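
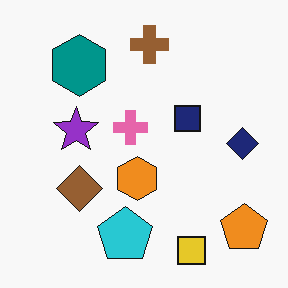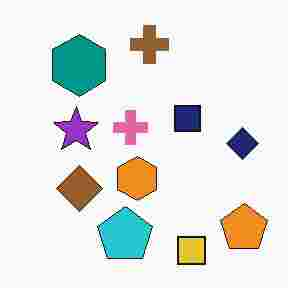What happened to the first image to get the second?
It was heavily JPEG-compressed with obvious blocking artifacts.

Blocky 8×8 compression artifacts appear around shape edges and the flat background shows ringing — characteristic JPEG degradation.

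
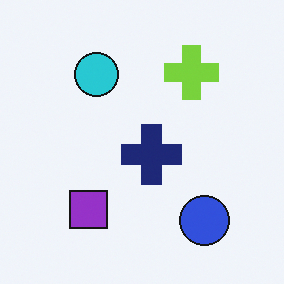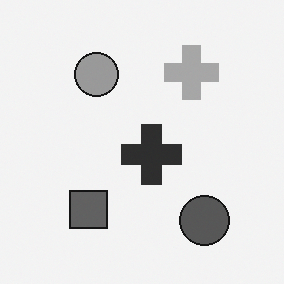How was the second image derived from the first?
Converted to grayscale.

All color is removed — every shape is now a shade of grey.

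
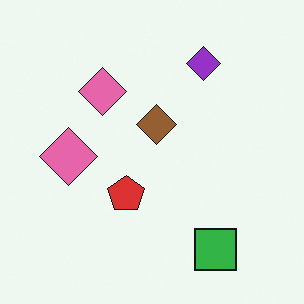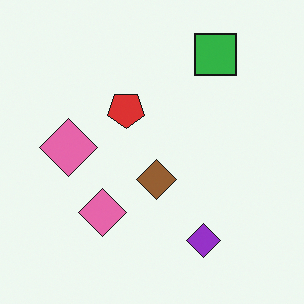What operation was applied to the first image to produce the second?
Flipped vertically (top ↔ bottom).

The green square is in the bottom-right of the first image and the top-right of the second — shapes on opposite sides of the horizontal midline have swapped in a mirror flip.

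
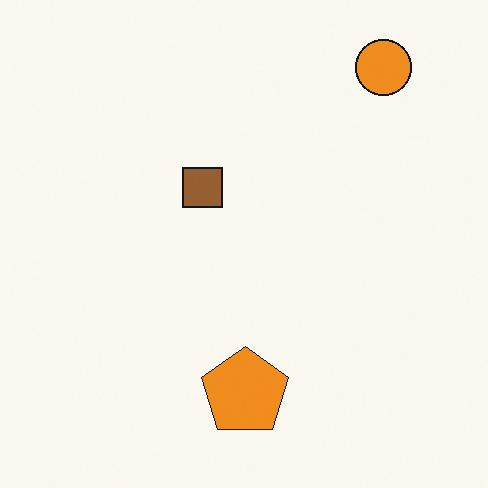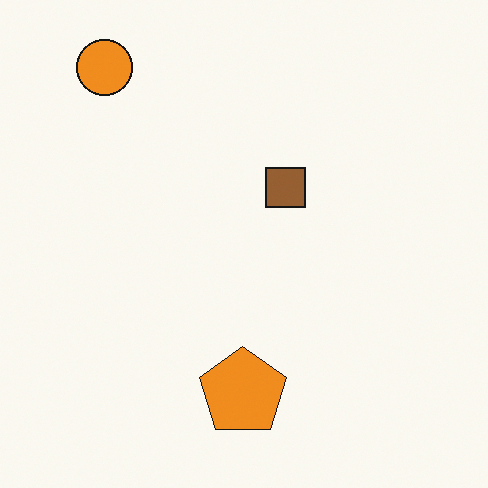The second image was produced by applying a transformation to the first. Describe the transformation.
It was flipped horizontally (left ↔ right).

The orange circle is in the top-right of the first image and the top-left of the second — shapes on opposite sides of the vertical midline have swapped in a mirror flip.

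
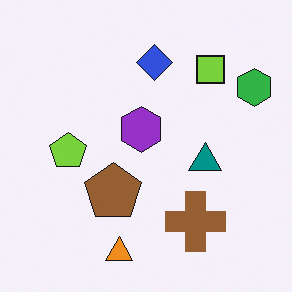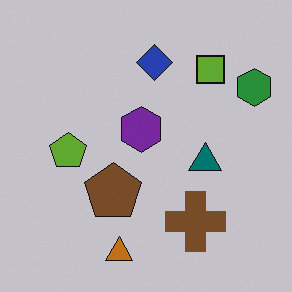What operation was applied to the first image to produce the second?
The transformation is: slightly darkened.

Every pixel — background and shapes alike — is uniformly darkened.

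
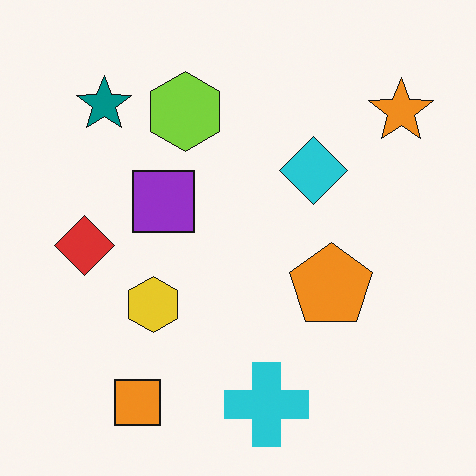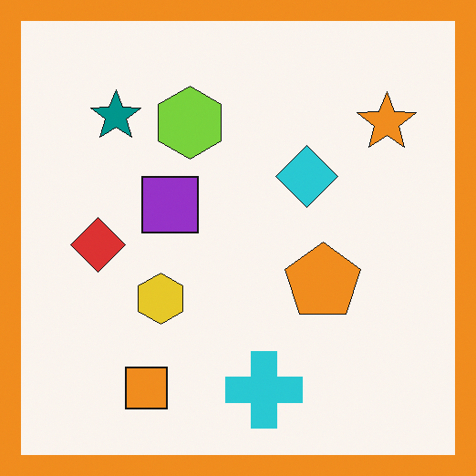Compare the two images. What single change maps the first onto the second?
The transformation is: framed with a orange border.

A solid orange frame runs around the edge of the second image, with the content slightly shrunk inside it.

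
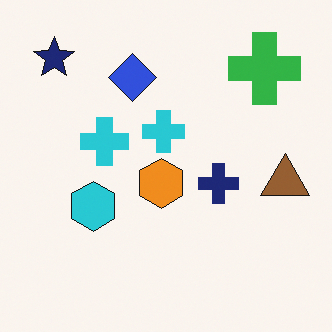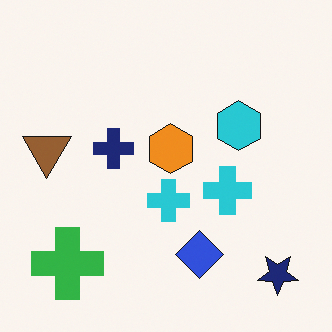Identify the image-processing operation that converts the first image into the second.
The second image is the first rotated 180°.

The navy star sits in the top-left of the first image and the bottom-right of the second — consistent with a whole-image 180° rotation.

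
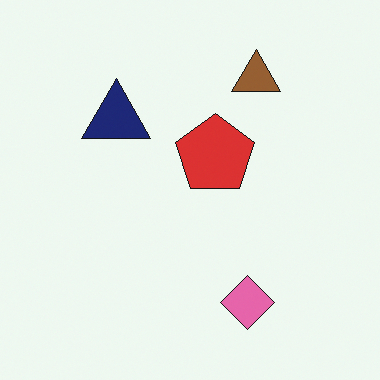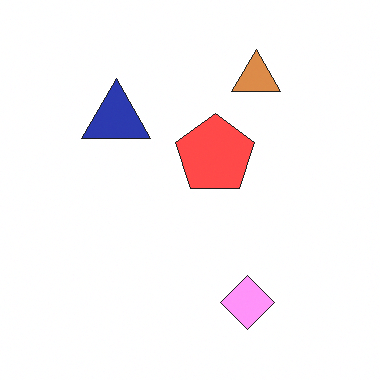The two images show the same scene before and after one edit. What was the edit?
The image was noticeably brightened.

Every pixel — background and shapes alike — is uniformly brightened.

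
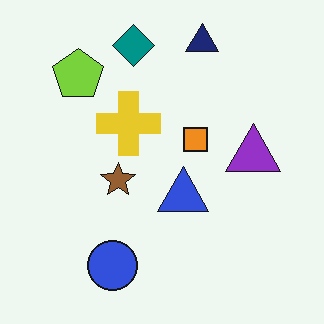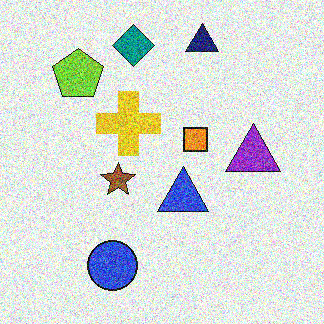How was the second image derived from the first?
It was degraded with strong gaussian noise.

Random speckle covers the whole image, including the flat background.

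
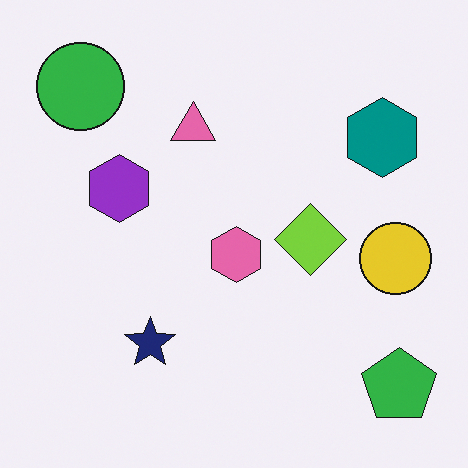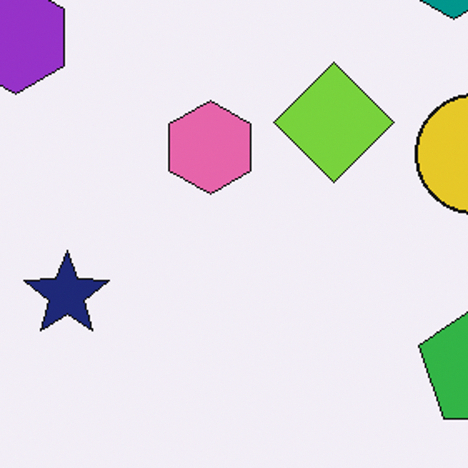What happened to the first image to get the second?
This is the original image cropped tightly and scaled back up.

The visible shapes are larger and the field of view is narrower; shapes near the original edges may be partly or wholly outside the frame — a crop-and-rescale.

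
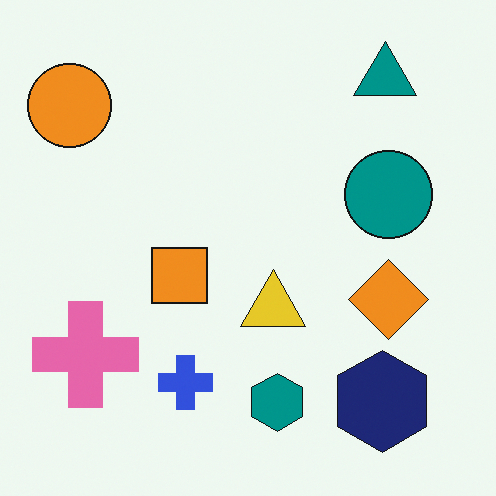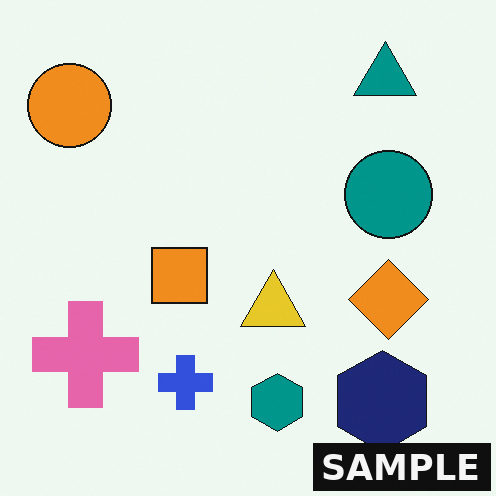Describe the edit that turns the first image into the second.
Watermarked with the text "SAMPLE" in the lower-right corner.

A dark label reading "SAMPLE" appears in the lower-right corner.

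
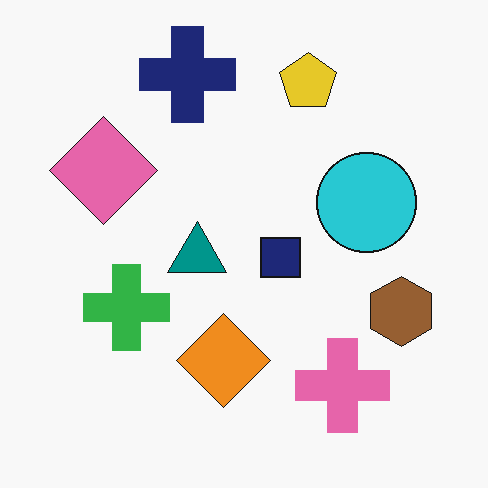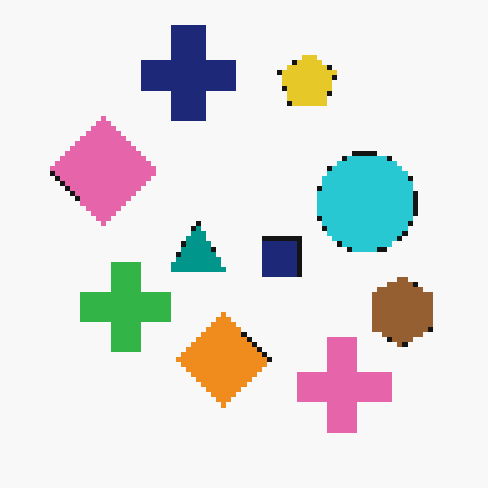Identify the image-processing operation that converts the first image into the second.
Mildly pixelated.

Shapes are reduced to large square blocks; fine edges and outlines are lost — a downscale-then-upscale (mosaic) effect.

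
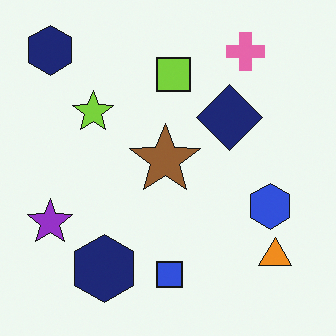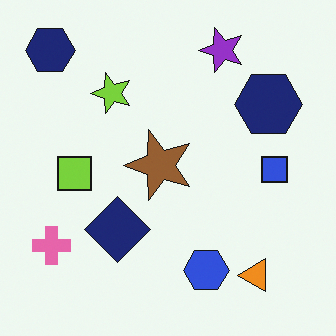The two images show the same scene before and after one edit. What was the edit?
Transposed (reflected across the top-left ↔ bottom-right diagonal).

Shapes have swapped their row and column positions — what was in the top-right is now in the bottom-left — a diagonal reflection.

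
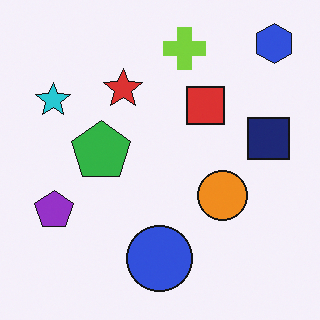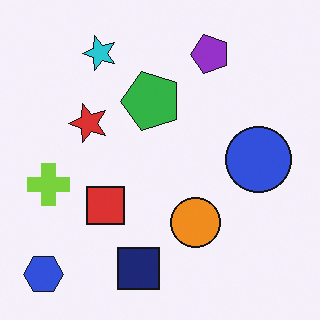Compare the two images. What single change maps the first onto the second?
The image was transposed (reflected across the top-left ↔ bottom-right diagonal).

Shapes have swapped their row and column positions — what was in the top-right is now in the bottom-left — a diagonal reflection.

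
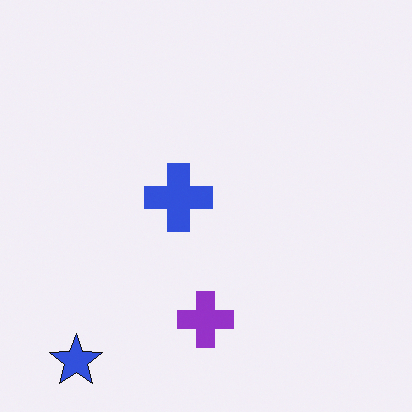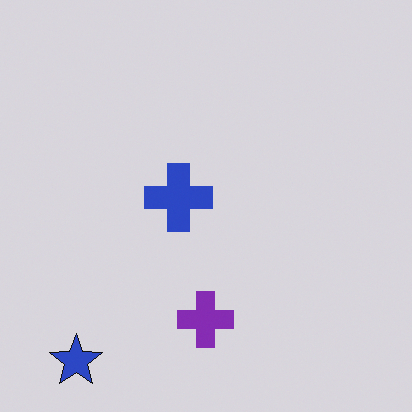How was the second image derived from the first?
The second image is the first darkened a little.

Every pixel — background and shapes alike — is uniformly darkened.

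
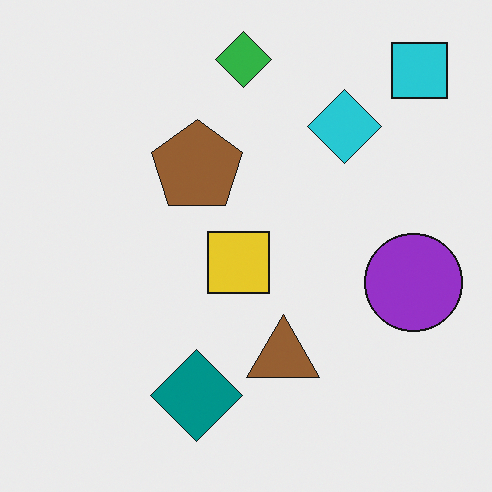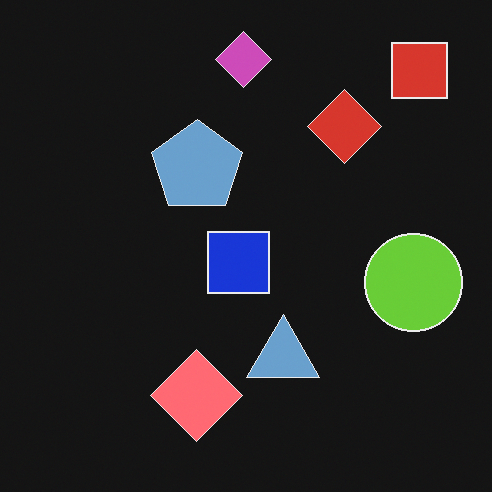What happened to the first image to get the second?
The image was color-inverted (negative).

The light background has become dark and every shape's color is its complement — a photographic negative.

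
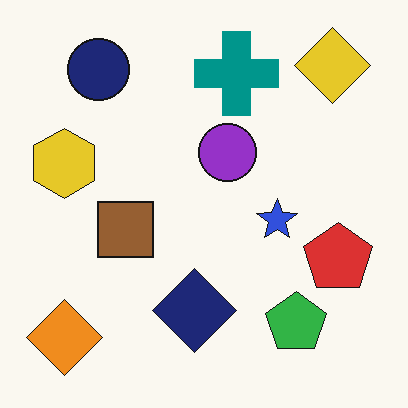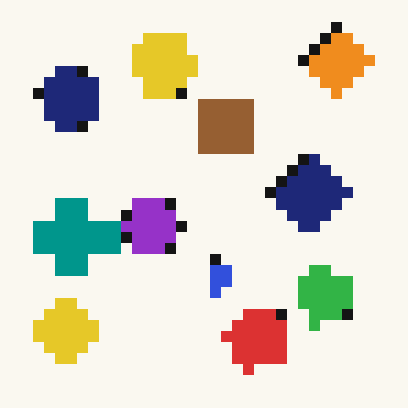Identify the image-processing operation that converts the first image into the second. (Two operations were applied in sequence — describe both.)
The image was heavily pixelated into large blocks, then transposed (reflected across the top-left ↔ bottom-right diagonal).

Shapes are reduced to large square blocks; fine edges and outlines are lost — a downscale-then-upscale (mosaic) effect. Shapes have swapped their row and column positions — what was in the top-right is now in the bottom-left — a diagonal reflection.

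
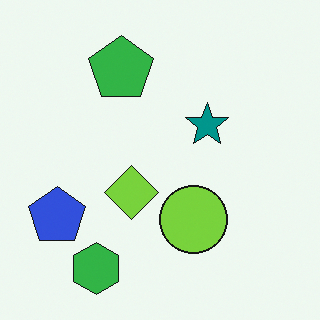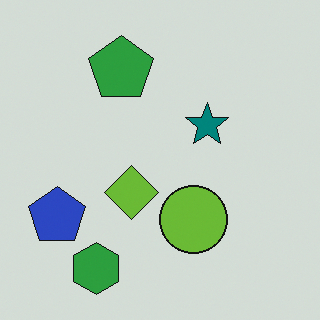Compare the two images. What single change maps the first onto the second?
The second image is the first slightly darkened.

Every pixel — background and shapes alike — is uniformly darkened.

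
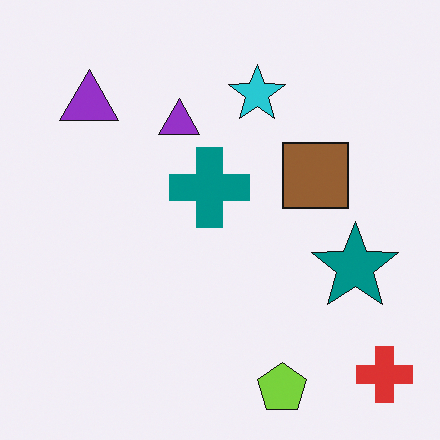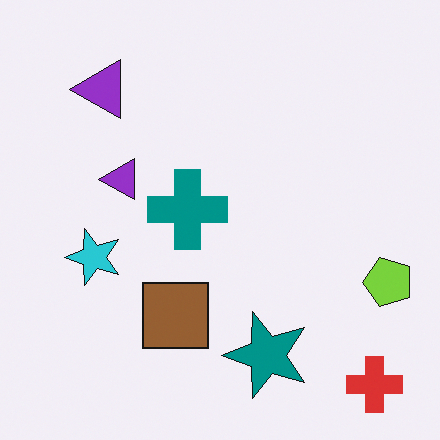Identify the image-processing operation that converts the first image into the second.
The transformation is: transposed (reflected across the top-left ↔ bottom-right diagonal).

Shapes have swapped their row and column positions — what was in the top-right is now in the bottom-left — a diagonal reflection.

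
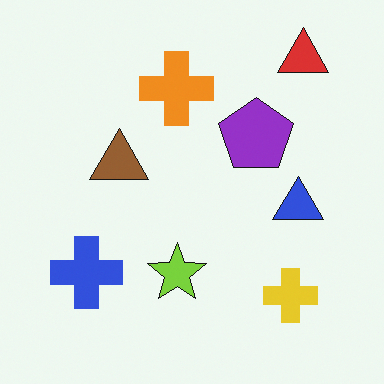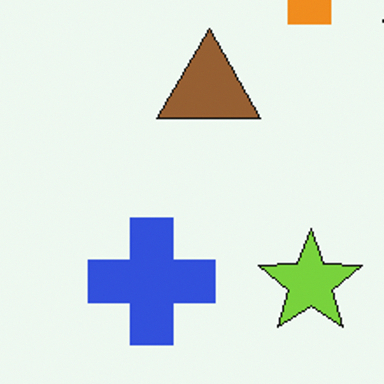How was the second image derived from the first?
The second image is the first cropped to a noticeably smaller region and rescaled.

The visible shapes are larger and the field of view is narrower; shapes near the original edges may be partly or wholly outside the frame — a crop-and-rescale.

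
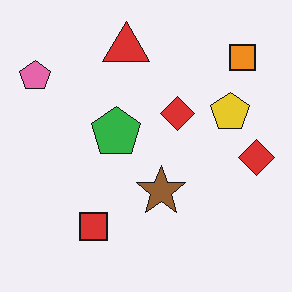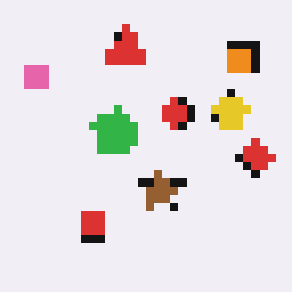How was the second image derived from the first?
Moderately pixelated.

Shapes are reduced to large square blocks; fine edges and outlines are lost — a downscale-then-upscale (mosaic) effect.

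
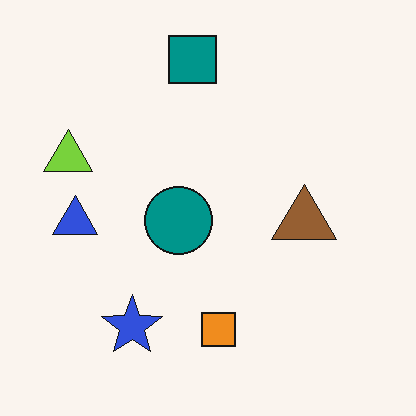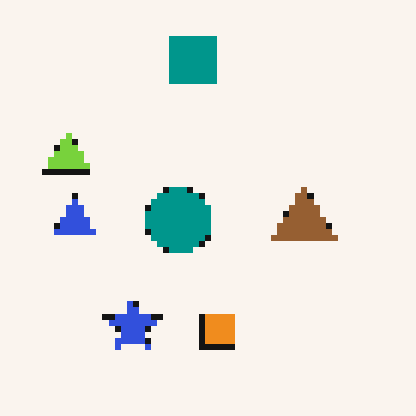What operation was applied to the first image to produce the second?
The image was moderately pixelated.

Shapes are reduced to large square blocks; fine edges and outlines are lost — a downscale-then-upscale (mosaic) effect.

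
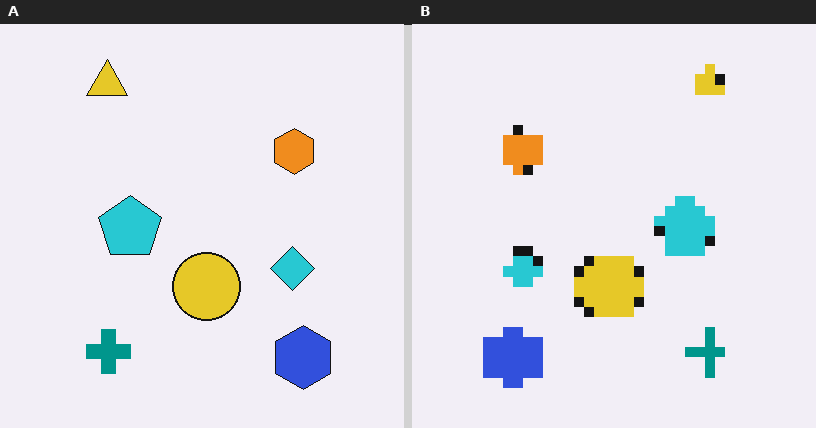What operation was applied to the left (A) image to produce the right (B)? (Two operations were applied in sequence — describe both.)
This is the original image flipped horizontally (left ↔ right), then coarsely pixelated.

The blue hexagon is in the bottom-right of the left (A) image and the bottom-left of the right (B) — shapes on opposite sides of the vertical midline have swapped in a mirror flip. Shapes are reduced to large square blocks; fine edges and outlines are lost — a downscale-then-upscale (mosaic) effect.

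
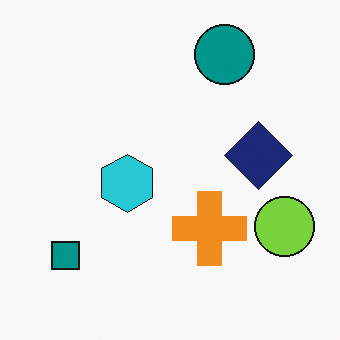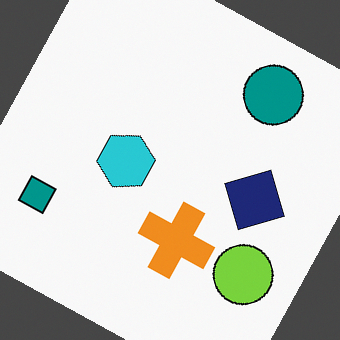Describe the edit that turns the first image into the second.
The transformation is: rotated clockwise by a clearly visible amount.

Every shape is tilted by the same angle and the image corners show triangular fill wedges — a whole-image rotation by a non-right angle.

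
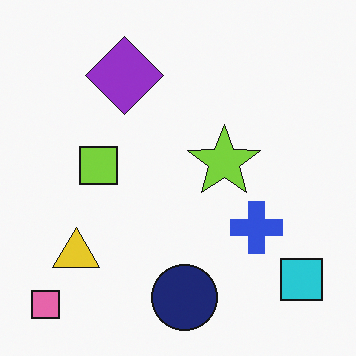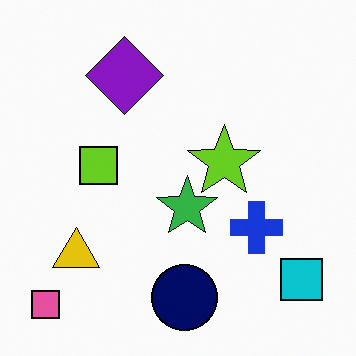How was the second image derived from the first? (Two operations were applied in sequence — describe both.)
It was given slightly increased contrast, then overlaid with an additional green star.

Tones are pushed away from mid-grey across the whole image — a global contrast change. A green star appears in the second image that is absent from the first.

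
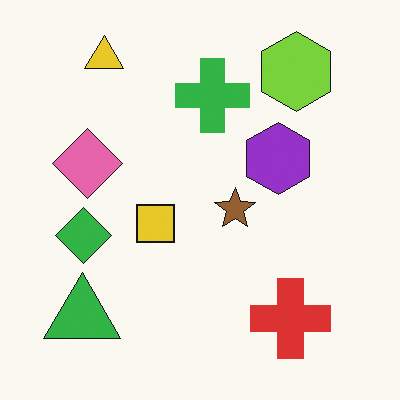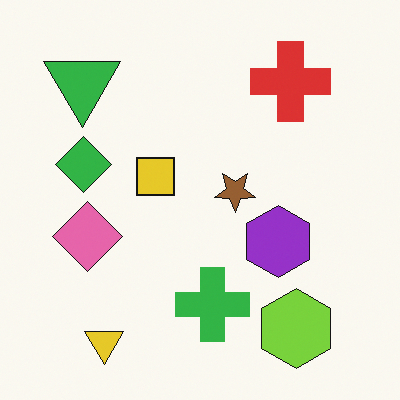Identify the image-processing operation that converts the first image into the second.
The transformation is: flipped vertically (top ↔ bottom).

The yellow triangle is in the top-left of the first image and the bottom-left of the second — shapes on opposite sides of the horizontal midline have swapped in a mirror flip.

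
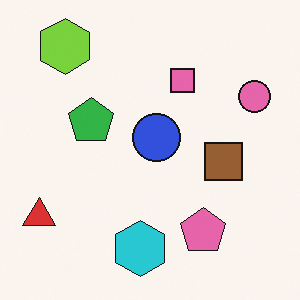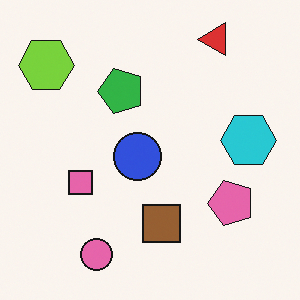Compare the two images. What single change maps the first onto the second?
Transposed (reflected across the top-left ↔ bottom-right diagonal).

Shapes have swapped their row and column positions — what was in the top-right is now in the bottom-left — a diagonal reflection.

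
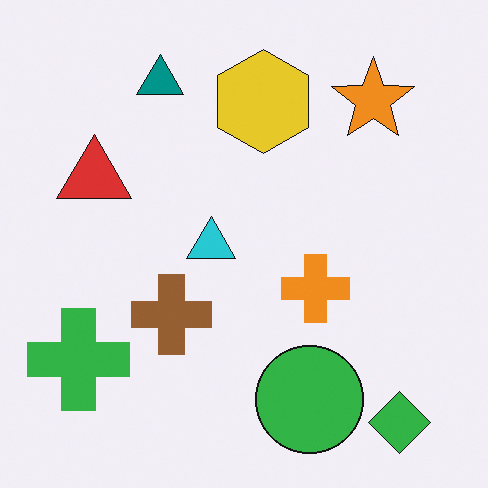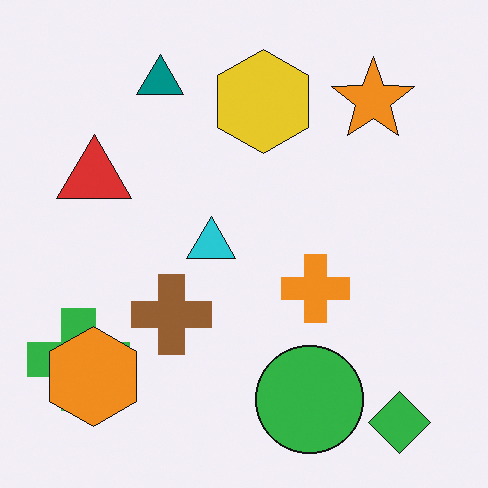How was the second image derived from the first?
The image was overlaid with an additional orange hexagon.

An orange hexagon appears in the second image that is absent from the first.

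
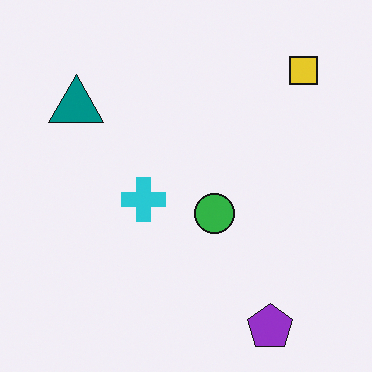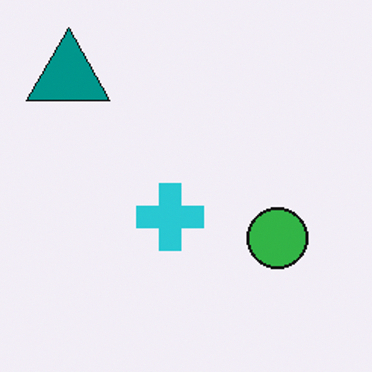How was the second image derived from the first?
Cropped slightly and scaled back up.

The visible shapes are larger and the field of view is narrower; shapes near the original edges may be partly or wholly outside the frame — a crop-and-rescale.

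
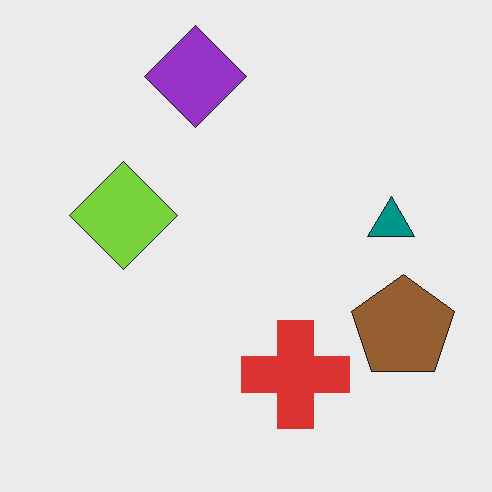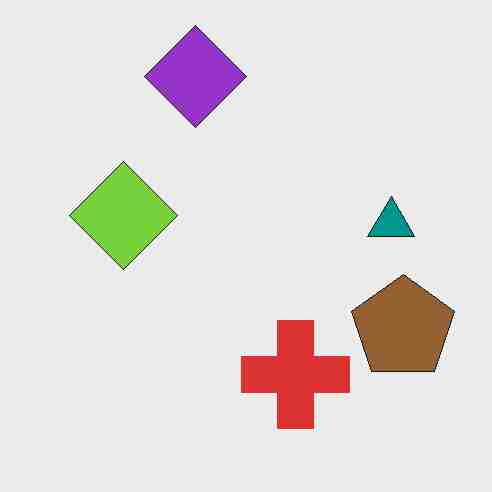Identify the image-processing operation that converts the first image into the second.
The transformation is: degraded with heavy JPEG compression.

Blocky 8×8 compression artifacts appear around shape edges and the flat background shows ringing — characteristic JPEG degradation.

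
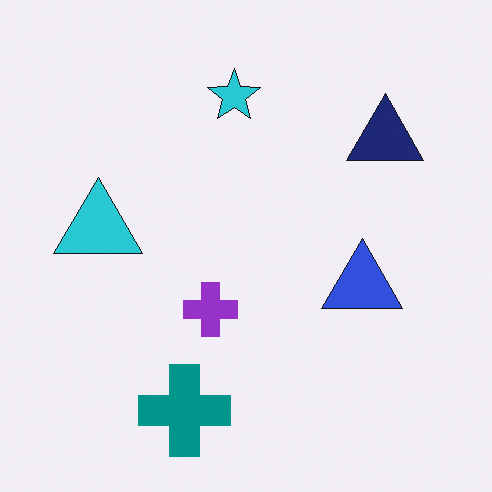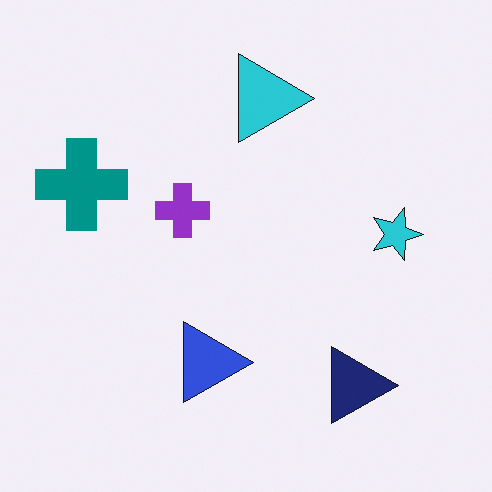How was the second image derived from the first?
It was rotated 90° clockwise.

The navy triangle sits in the top-right of the first image and the bottom-right of the second — consistent with a whole-image 90° clockwise rotation.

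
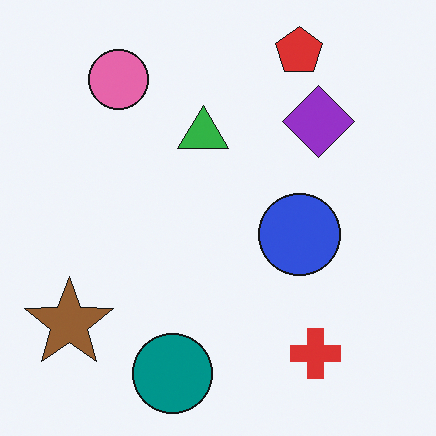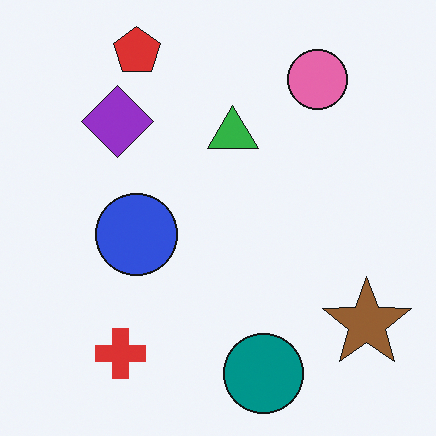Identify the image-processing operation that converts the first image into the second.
It was flipped horizontally (left ↔ right).

The brown star is in the bottom-left of the first image and the bottom-right of the second — shapes on opposite sides of the vertical midline have swapped in a mirror flip.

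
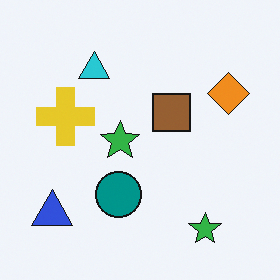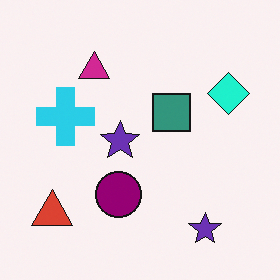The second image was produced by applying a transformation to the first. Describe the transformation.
It was hue-shifted by a moderate amount.

Every shape's color has rotated by the same amount around the hue wheel — a uniform hue shift.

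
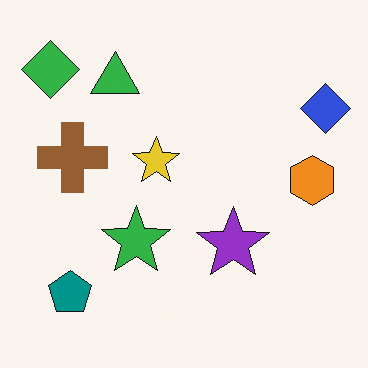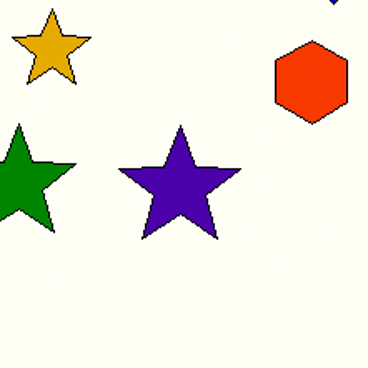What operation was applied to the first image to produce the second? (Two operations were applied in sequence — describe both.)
The transformation is: given much higher contrast, then cropped tightly and scaled back up.

Tones are pushed away from mid-grey across the whole image — a global contrast change. The visible shapes are larger and the field of view is narrower; shapes near the original edges may be partly or wholly outside the frame — a crop-and-rescale.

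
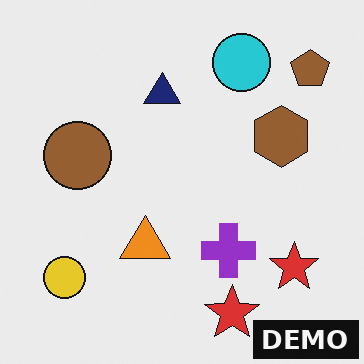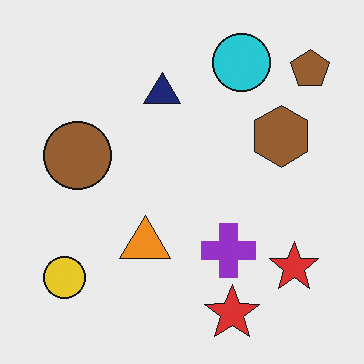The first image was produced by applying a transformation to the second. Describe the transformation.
The transformation is: watermarked with the text "DEMO" in the lower-right corner.

A dark label reading "DEMO" appears in the lower-right corner.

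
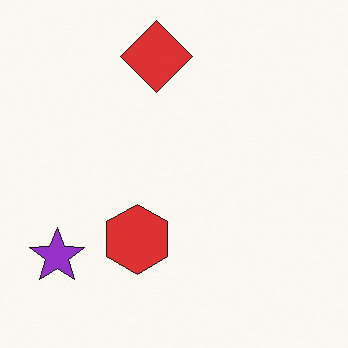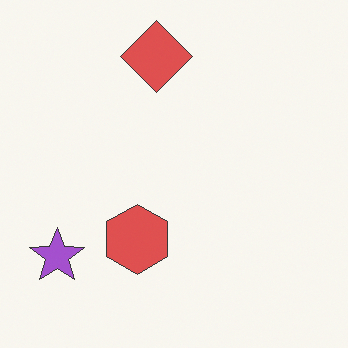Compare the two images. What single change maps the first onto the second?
The image was given slightly reduced contrast.

Tones are pushed toward mid-grey across the whole image — a global contrast change.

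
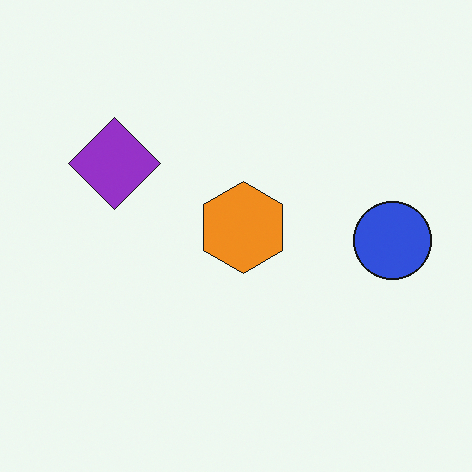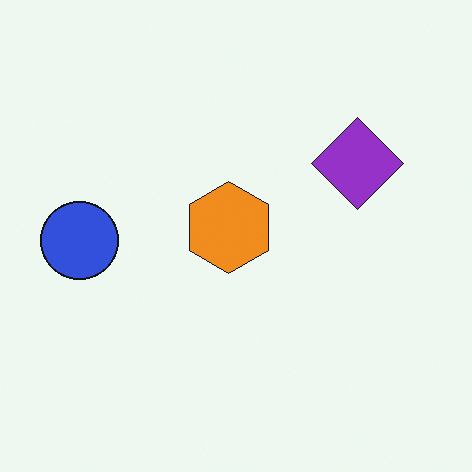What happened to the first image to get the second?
This is the original image flipped horizontally (left ↔ right).

The blue circle is in the right of the first image and the left of the second — shapes on opposite sides of the vertical midline have swapped in a mirror flip.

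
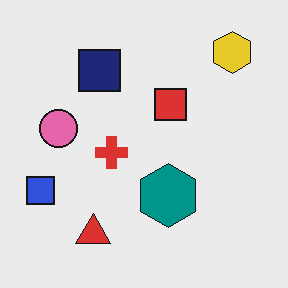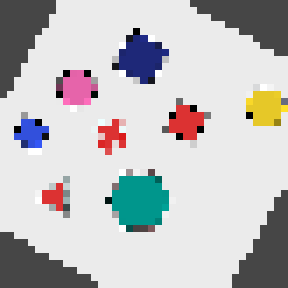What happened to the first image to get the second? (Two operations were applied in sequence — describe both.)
The second image is the first rotated clockwise by a clearly visible amount, then pixelated into visible square blocks.

Every shape is tilted by the same angle and the image corners show triangular fill wedges — a whole-image rotation by a non-right angle. Shapes are reduced to large square blocks; fine edges and outlines are lost — a downscale-then-upscale (mosaic) effect.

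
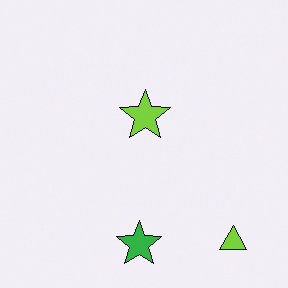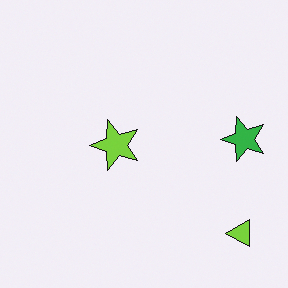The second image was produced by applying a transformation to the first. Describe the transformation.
The second image is the first transposed (reflected across the top-left ↔ bottom-right diagonal).

Shapes have swapped their row and column positions — what was in the top-right is now in the bottom-left — a diagonal reflection.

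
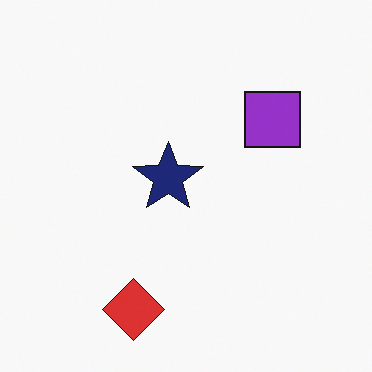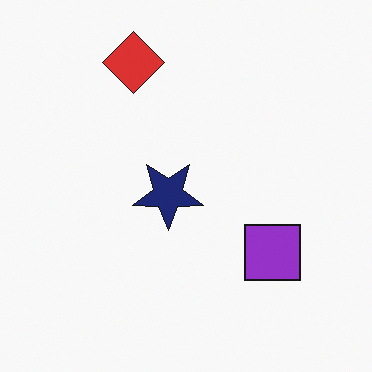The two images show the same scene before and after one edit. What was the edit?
The image was flipped vertically (top ↔ bottom).

The red diamond is in the bottom of the first image and the top of the second — shapes on opposite sides of the horizontal midline have swapped in a mirror flip.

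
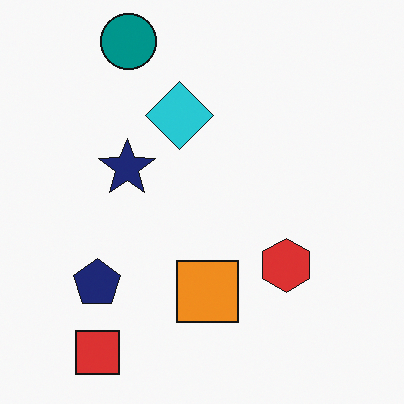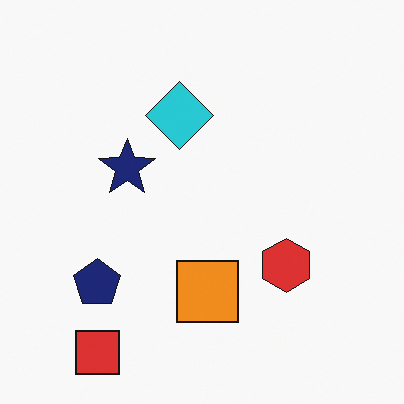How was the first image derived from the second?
The first image is the second overlaid with an additional teal circle.

A teal circle appears in the first image that is absent from the second.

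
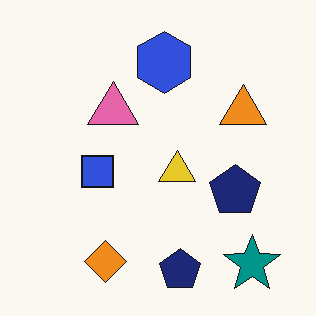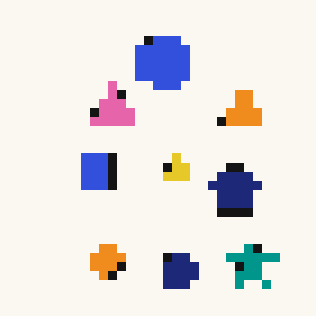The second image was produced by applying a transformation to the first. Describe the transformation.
It was heavily pixelated into large blocks.

Shapes are reduced to large square blocks; fine edges and outlines are lost — a downscale-then-upscale (mosaic) effect.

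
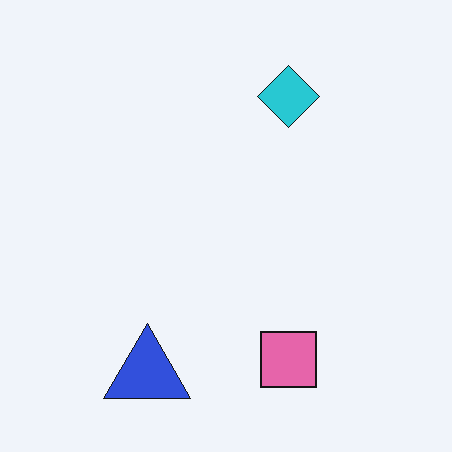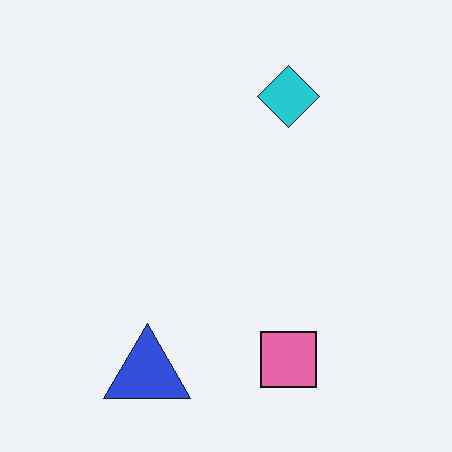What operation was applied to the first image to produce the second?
The image was given moderate JPEG compression.

Blocky 8×8 compression artifacts appear around shape edges and the flat background shows ringing — characteristic JPEG degradation.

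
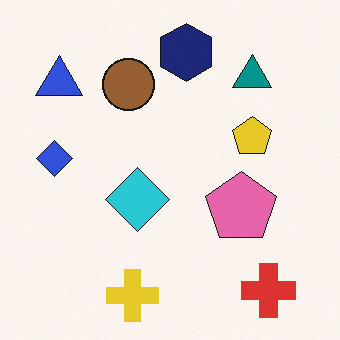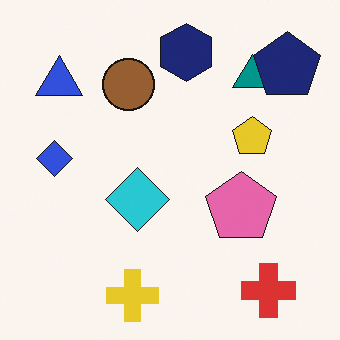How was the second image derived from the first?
The image was overlaid with an additional navy pentagon.

A navy pentagon appears in the second image that is absent from the first.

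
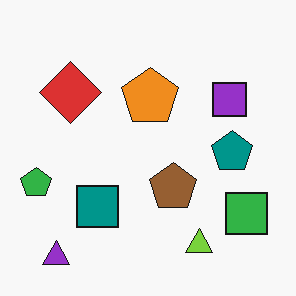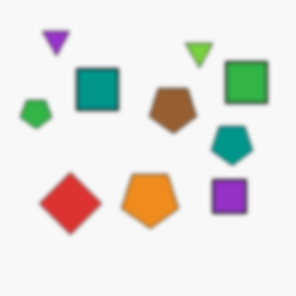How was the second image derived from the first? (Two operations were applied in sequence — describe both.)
The second image is the first given a subtle gaussian blur, then flipped vertically (top ↔ bottom).

Shape edges and outlines are uniformly softened across the whole image. The purple triangle is in the bottom-left of the first image and the top-left of the second — shapes on opposite sides of the horizontal midline have swapped in a mirror flip.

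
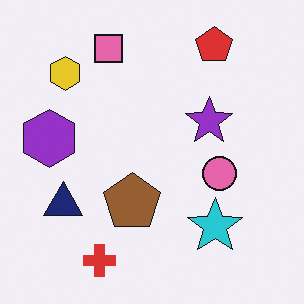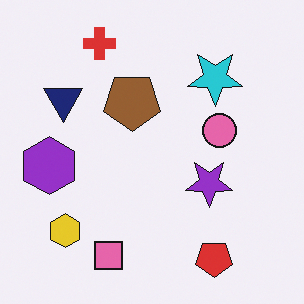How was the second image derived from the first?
The image was flipped vertically (top ↔ bottom).

The red cross is in the bottom-left of the first image and the top-left of the second — shapes on opposite sides of the horizontal midline have swapped in a mirror flip.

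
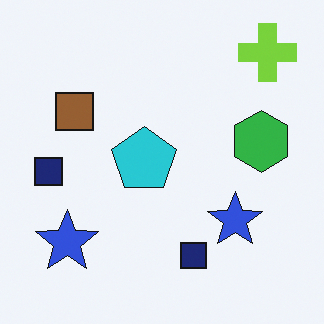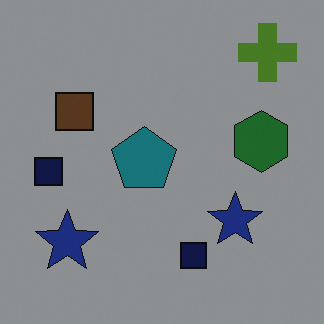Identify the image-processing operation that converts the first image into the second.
The image was noticeably darkened.

Every pixel — background and shapes alike — is uniformly darkened.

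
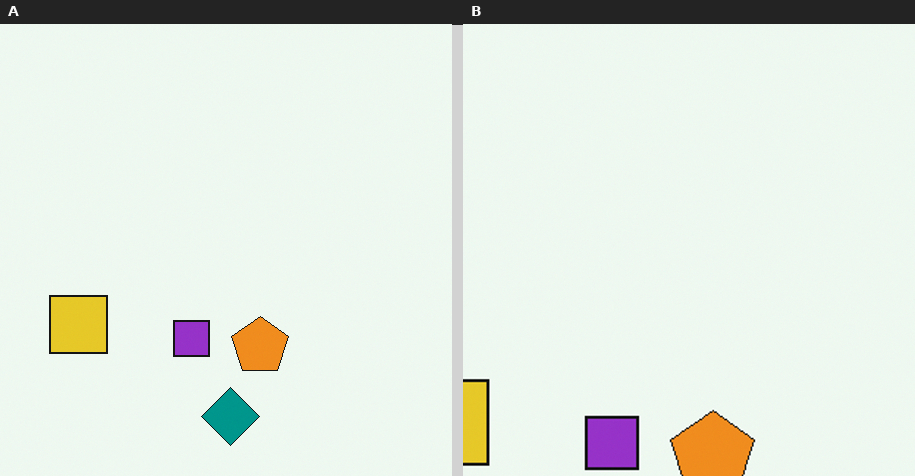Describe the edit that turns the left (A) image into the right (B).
Cropped to a modestly smaller region and rescaled.

The visible shapes are larger and the field of view is narrower; shapes near the original edges may be partly or wholly outside the frame — a crop-and-rescale.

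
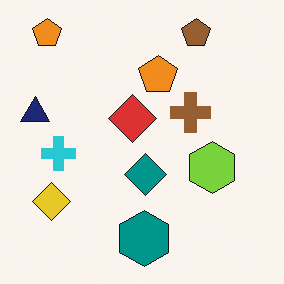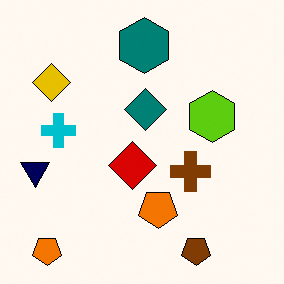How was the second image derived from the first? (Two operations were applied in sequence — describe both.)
Given slightly increased contrast, then flipped vertically (top ↔ bottom).

Tones are pushed away from mid-grey across the whole image — a global contrast change. The brown pentagon is in the top-right of the first image and the bottom-right of the second — shapes on opposite sides of the horizontal midline have swapped in a mirror flip.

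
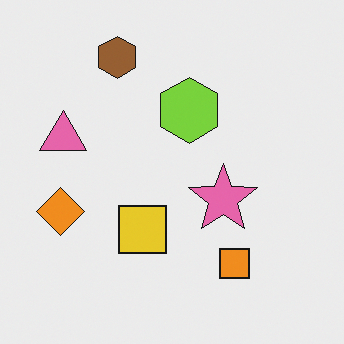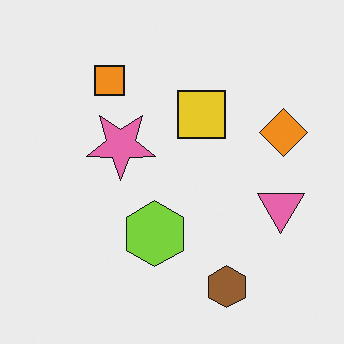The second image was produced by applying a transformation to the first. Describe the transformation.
The image was rotated 180°.

The brown hexagon sits in the top of the first image and the bottom of the second — consistent with a whole-image 180° rotation.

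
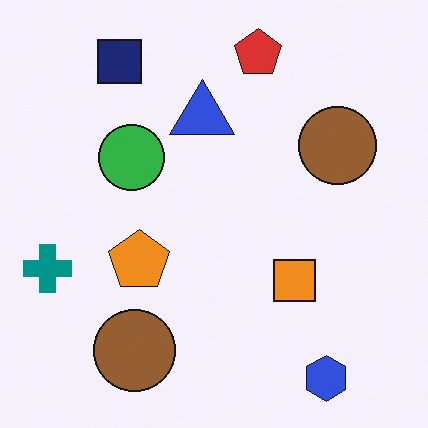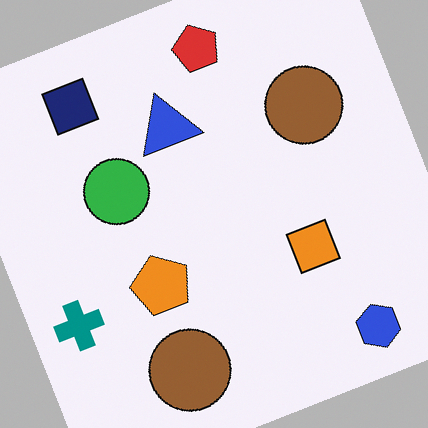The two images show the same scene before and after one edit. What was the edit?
Rotated counter-clockwise by a moderate amount.

Every shape is tilted by the same angle and the image corners show triangular fill wedges — a whole-image rotation by a non-right angle.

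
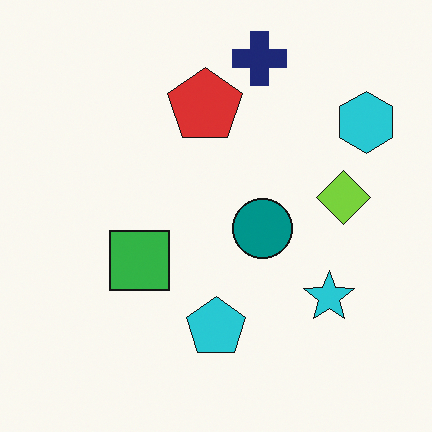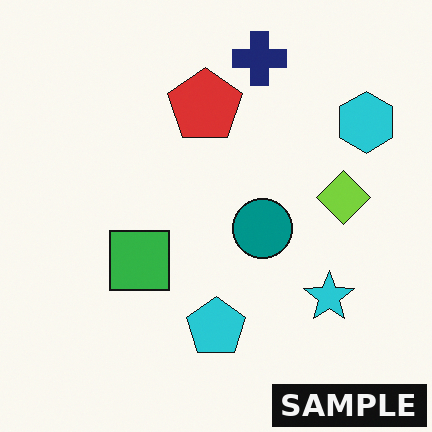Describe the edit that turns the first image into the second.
The transformation is: watermarked with the text "SAMPLE" in the lower-right corner.

A dark label reading "SAMPLE" appears in the lower-right corner.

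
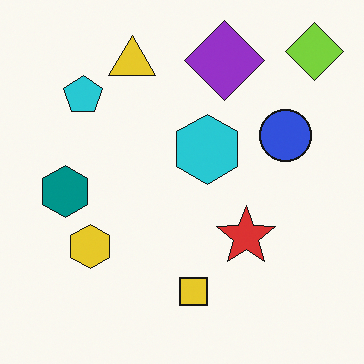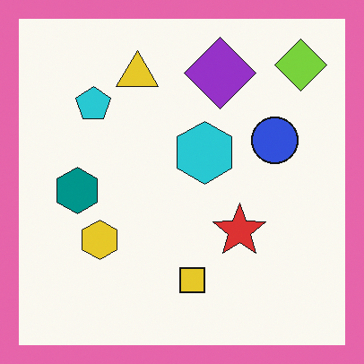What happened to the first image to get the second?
The second image is the first framed with a pink border.

A solid pink frame runs around the edge of the second image, with the content slightly shrunk inside it.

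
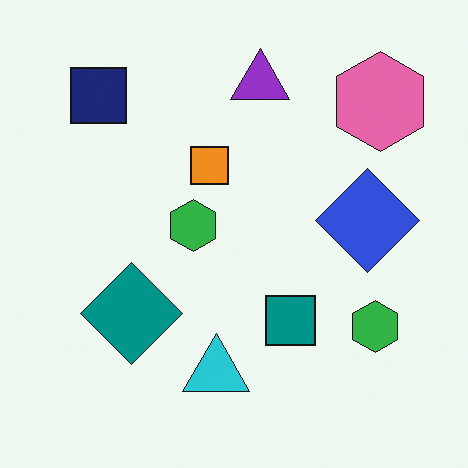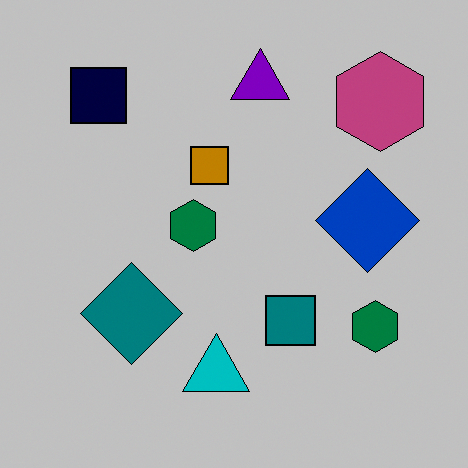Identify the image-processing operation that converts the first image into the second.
It was heavily posterized to just a handful of flat colors.

Each flat color has snapped to a coarser quantized level — most visibly, the near-white background has dropped to a flat grey.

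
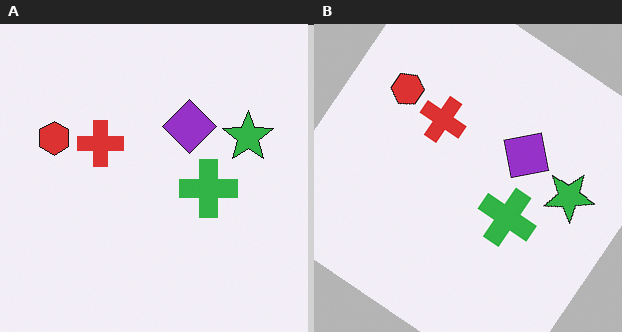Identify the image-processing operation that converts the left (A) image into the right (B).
The right (B) image is the left (A) rotated clockwise by a large amount — several tens of degrees.

Every shape is tilted by the same angle and the image corners show triangular fill wedges — a whole-image rotation by a non-right angle.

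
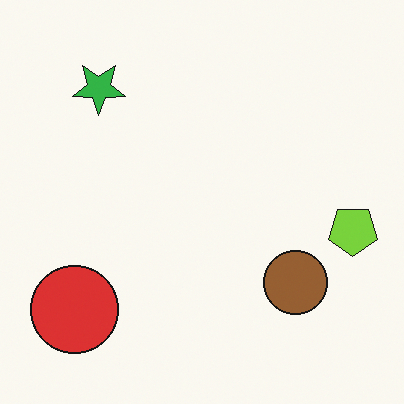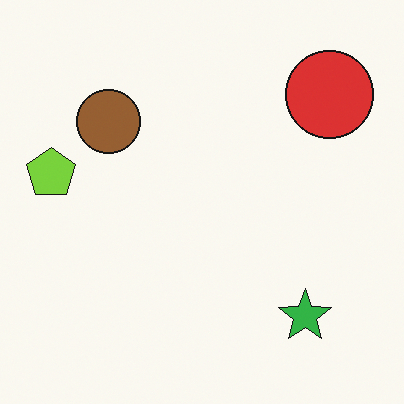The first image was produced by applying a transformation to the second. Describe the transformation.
The transformation is: rotated 180°.

The red circle sits in the top-right of the second image and the bottom-left of the first — consistent with a whole-image 180° rotation.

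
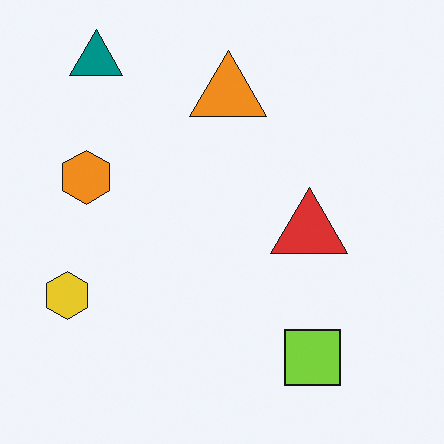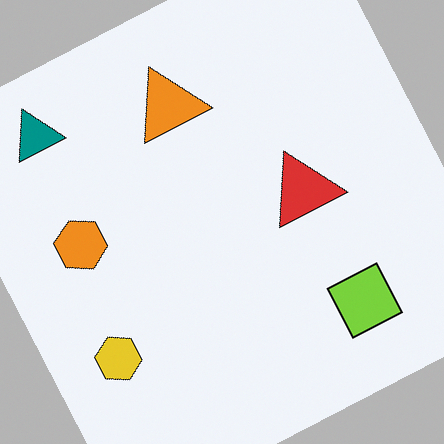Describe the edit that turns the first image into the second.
The image was rotated counter-clockwise by a clearly visible amount.

Every shape is tilted by the same angle and the image corners show triangular fill wedges — a whole-image rotation by a non-right angle.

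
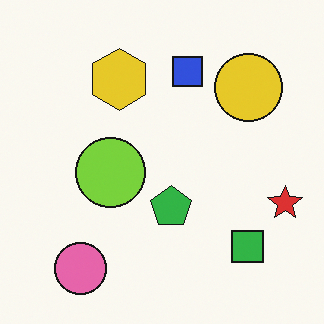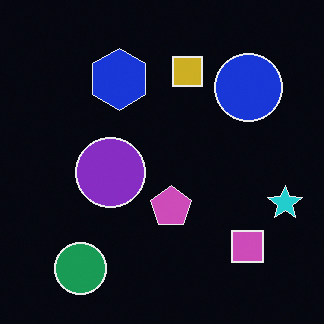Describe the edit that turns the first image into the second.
It was color-inverted (negative).

The light background has become dark and every shape's color is its complement — a photographic negative.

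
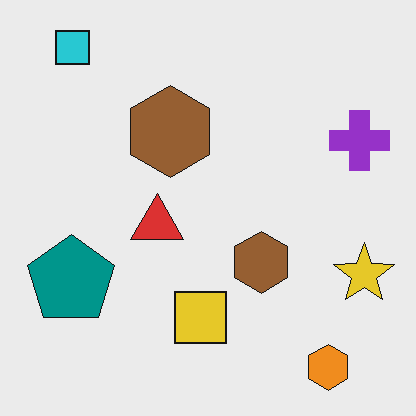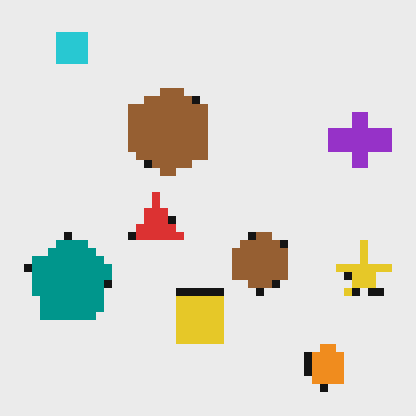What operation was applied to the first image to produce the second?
Pixelated into visible square blocks.

Shapes are reduced to large square blocks; fine edges and outlines are lost — a downscale-then-upscale (mosaic) effect.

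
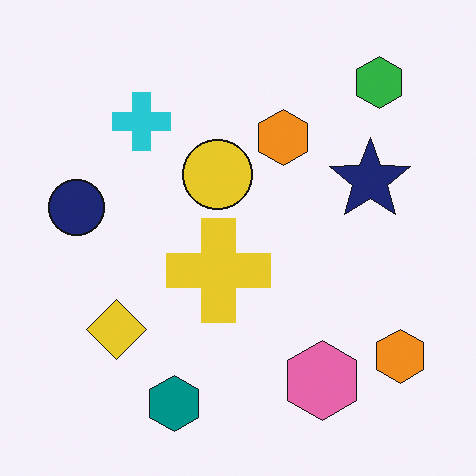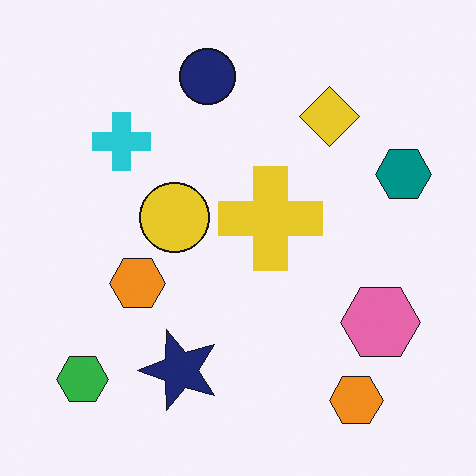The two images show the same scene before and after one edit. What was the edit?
The second image is the first transposed (reflected across the top-left ↔ bottom-right diagonal).

Shapes have swapped their row and column positions — what was in the top-right is now in the bottom-left — a diagonal reflection.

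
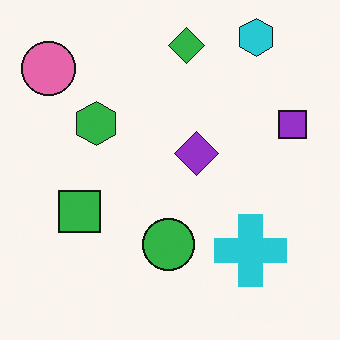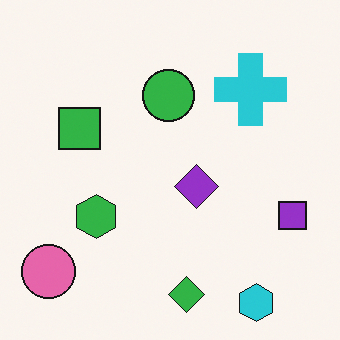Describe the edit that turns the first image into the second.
The transformation is: flipped vertically (top ↔ bottom).

The cyan hexagon is in the top-right of the first image and the bottom-right of the second — shapes on opposite sides of the horizontal midline have swapped in a mirror flip.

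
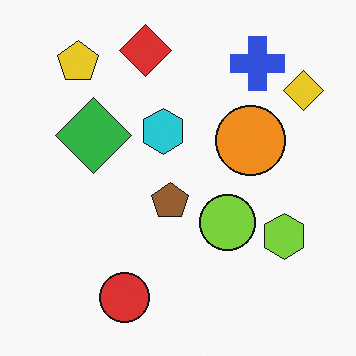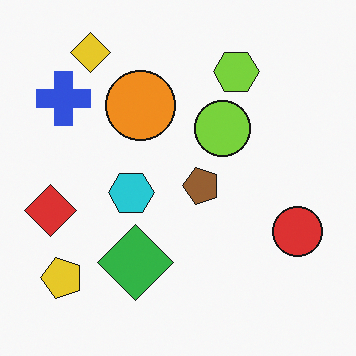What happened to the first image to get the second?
The transformation is: rotated 90° counter-clockwise.

The yellow pentagon sits in the top-left of the first image and the bottom-left of the second — consistent with a whole-image 90° counter-clockwise rotation.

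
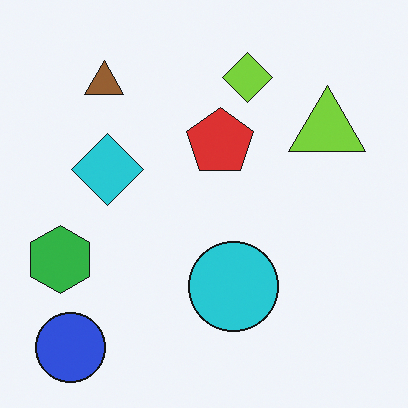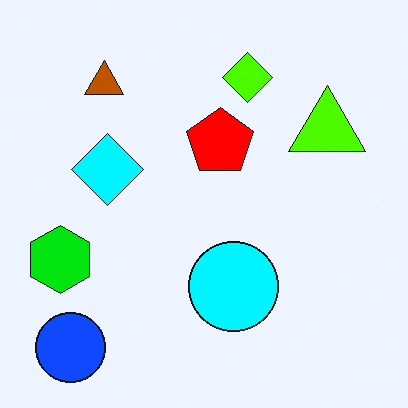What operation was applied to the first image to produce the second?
Heavily oversaturated.

All colors are more vivid — a global saturation change.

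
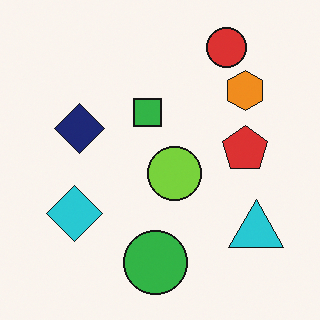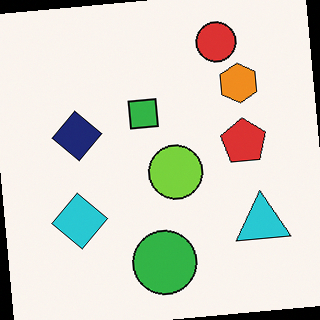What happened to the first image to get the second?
Rotated counter-clockwise by a few degrees.

Every shape is tilted by the same angle and the image corners show triangular fill wedges — a whole-image rotation by a non-right angle.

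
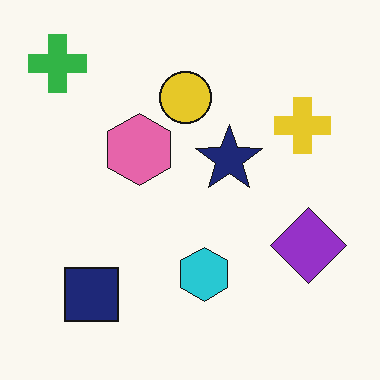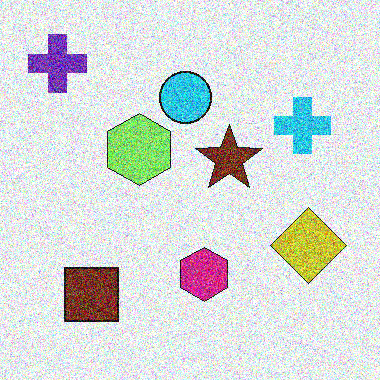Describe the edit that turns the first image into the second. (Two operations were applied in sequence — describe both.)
The second image is the first hue-shifted noticeably, then degraded with strong gaussian noise.

Every shape's color has rotated by the same amount around the hue wheel — a uniform hue shift. Random speckle covers the whole image, including the flat background.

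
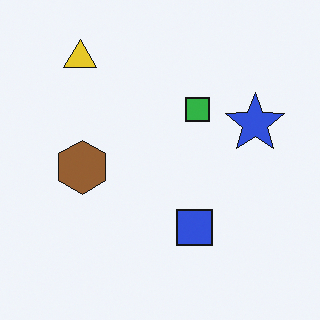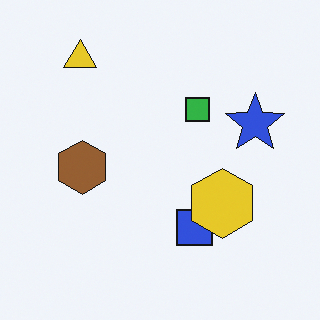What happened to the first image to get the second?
Overlaid with an additional yellow hexagon.

A yellow hexagon appears in the second image that is absent from the first.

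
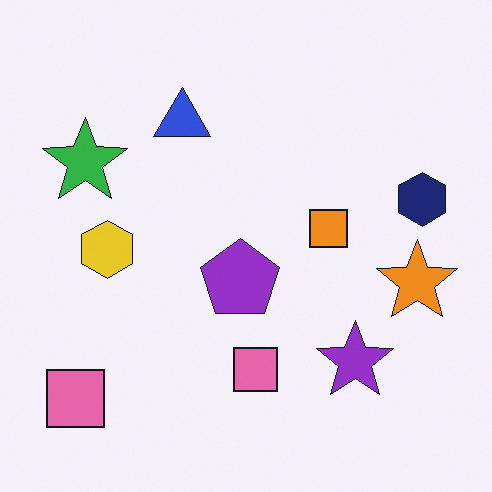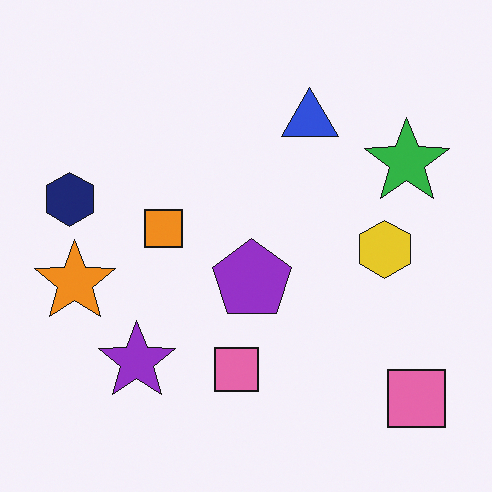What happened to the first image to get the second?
The transformation is: flipped horizontally (left ↔ right).

The navy hexagon is in the right of the first image and the left of the second — shapes on opposite sides of the vertical midline have swapped in a mirror flip.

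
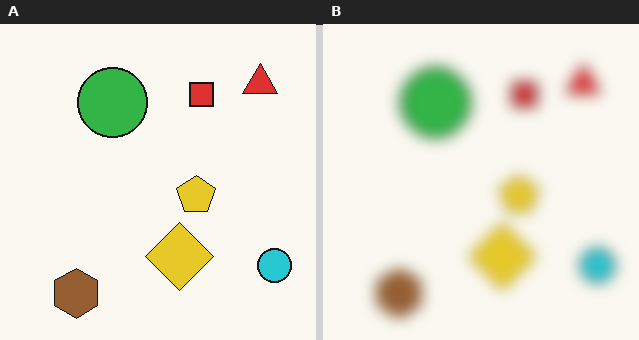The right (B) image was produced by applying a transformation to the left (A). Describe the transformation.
The right (B) image is the left (A) strongly gaussian-blurred.

Shape edges and outlines are uniformly softened across the whole image.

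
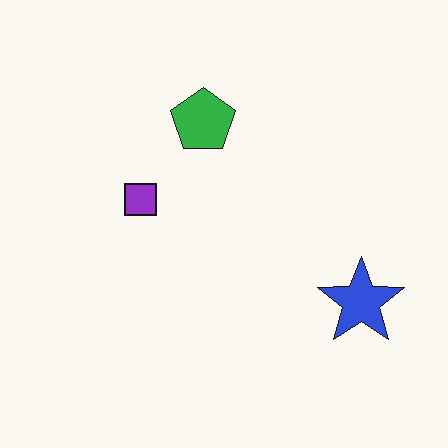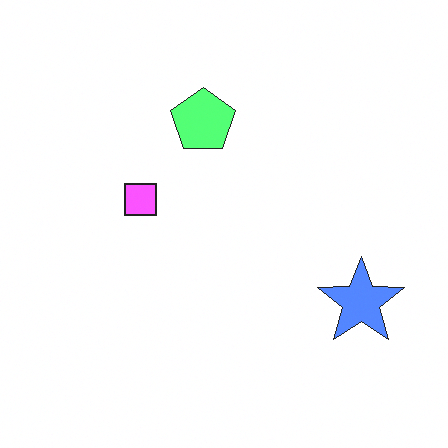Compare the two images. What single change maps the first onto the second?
The image was substantially brightened.

Every pixel — background and shapes alike — is uniformly brightened.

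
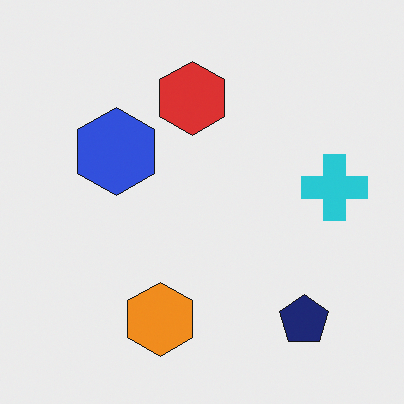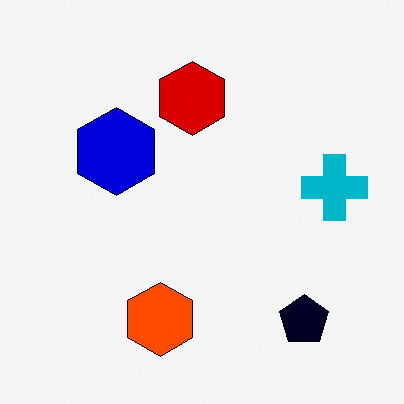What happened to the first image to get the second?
Given much higher contrast.

Tones are pushed away from mid-grey across the whole image — a global contrast change.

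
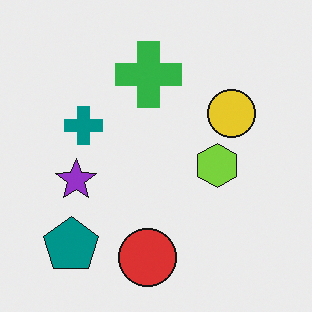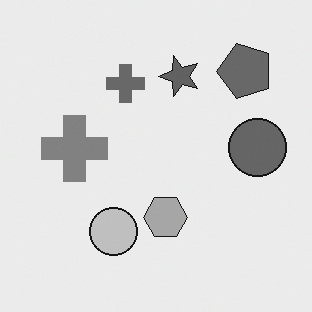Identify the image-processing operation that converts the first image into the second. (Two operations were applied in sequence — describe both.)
This is the original image converted to grayscale, then transposed (reflected across the top-left ↔ bottom-right diagonal).

All color is removed — every shape is now a shade of grey. Shapes have swapped their row and column positions — what was in the top-right is now in the bottom-left — a diagonal reflection.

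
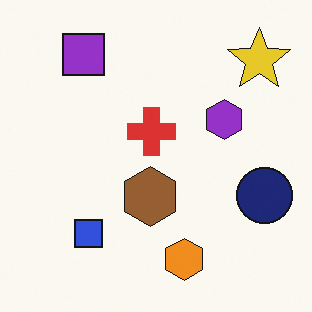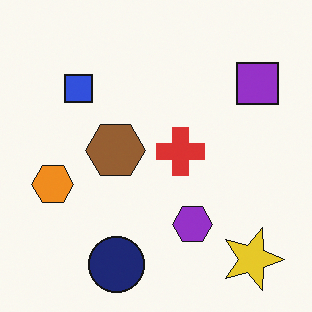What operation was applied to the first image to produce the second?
The image was rotated 90° clockwise.

The yellow star sits in the top-right of the first image and the bottom-right of the second — consistent with a whole-image 90° clockwise rotation.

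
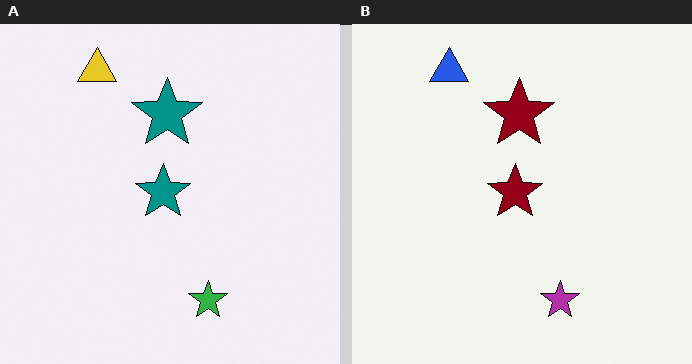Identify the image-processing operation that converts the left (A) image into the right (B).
This is the original image hue-shifted through roughly half the color wheel.

Every shape's color has rotated by the same amount around the hue wheel — a uniform hue shift.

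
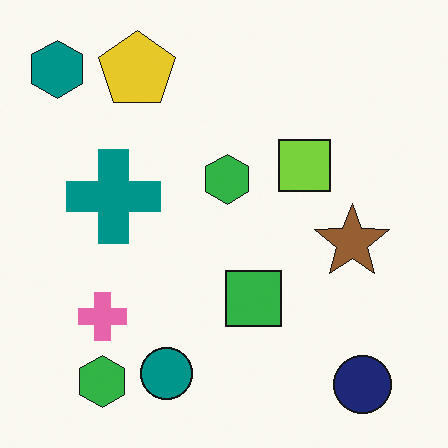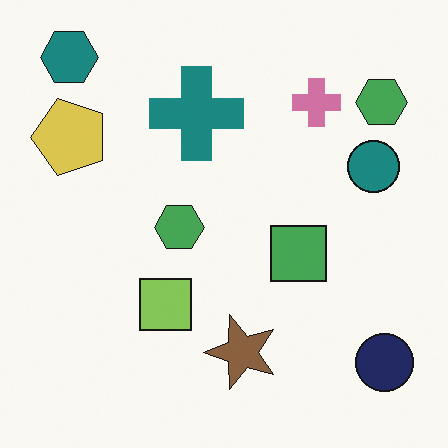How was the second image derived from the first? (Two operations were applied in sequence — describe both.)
The second image is the first slightly desaturated, then transposed (reflected across the top-left ↔ bottom-right diagonal).

All colors are more muted and greyish — a global saturation change. Shapes have swapped their row and column positions — what was in the top-right is now in the bottom-left — a diagonal reflection.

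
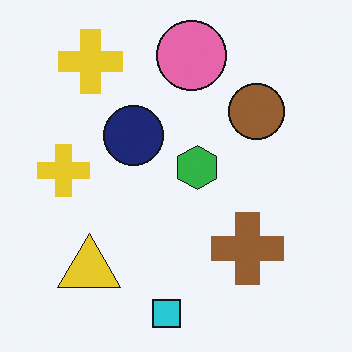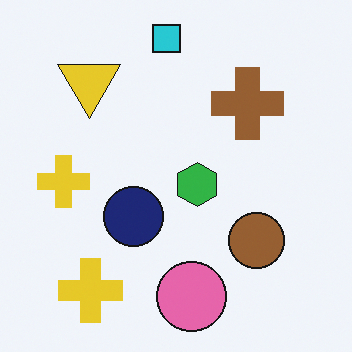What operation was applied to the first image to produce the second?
This is the original image flipped vertically (top ↔ bottom).

The cyan square is in the bottom of the first image and the top of the second — shapes on opposite sides of the horizontal midline have swapped in a mirror flip.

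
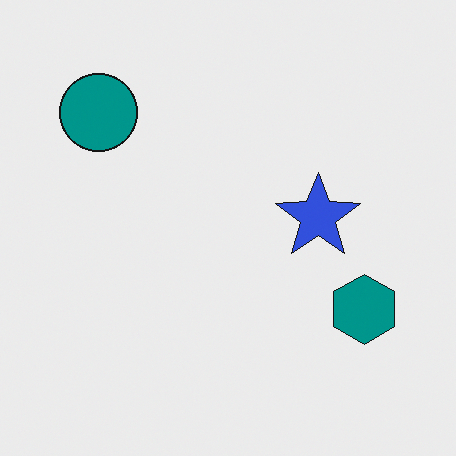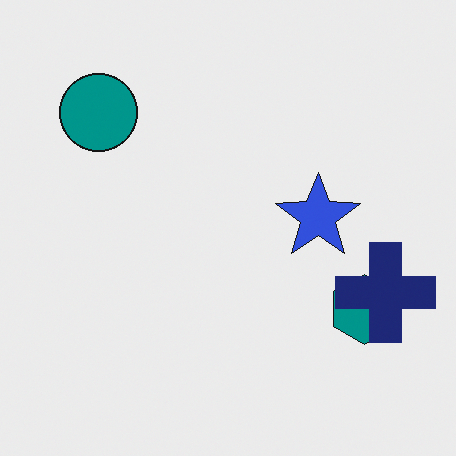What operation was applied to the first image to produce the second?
It was overlaid with an additional navy cross.

A navy cross appears in the second image that is absent from the first.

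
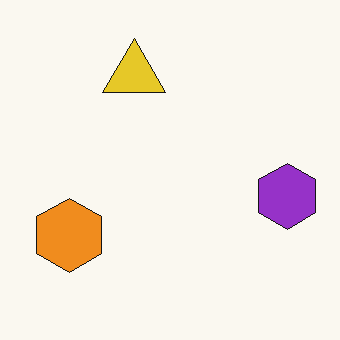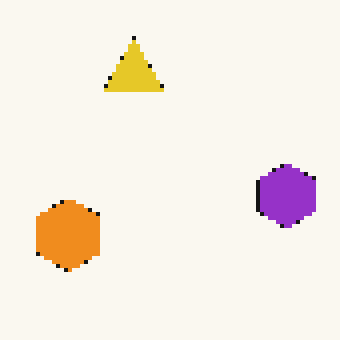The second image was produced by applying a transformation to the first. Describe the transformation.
This is the original image lightly pixelated (a mild mosaic effect).

Shapes are reduced to large square blocks; fine edges and outlines are lost — a downscale-then-upscale (mosaic) effect.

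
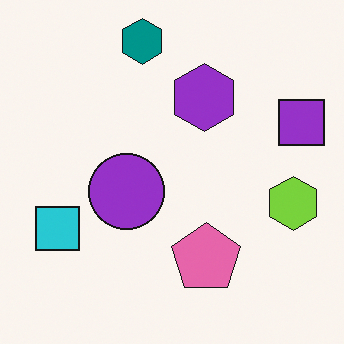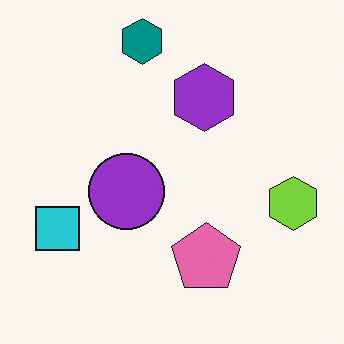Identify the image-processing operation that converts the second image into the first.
It was overlaid with an additional purple square.

A purple square appears in the first image that is absent from the second.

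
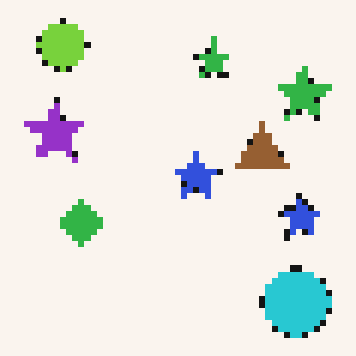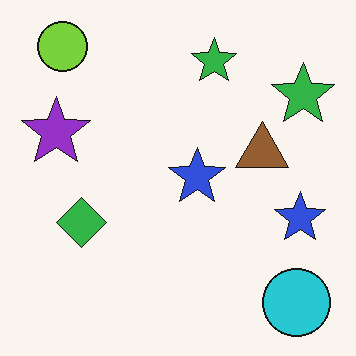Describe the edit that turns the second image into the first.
This is the original image moderately pixelated.

Shapes are reduced to large square blocks; fine edges and outlines are lost — a downscale-then-upscale (mosaic) effect.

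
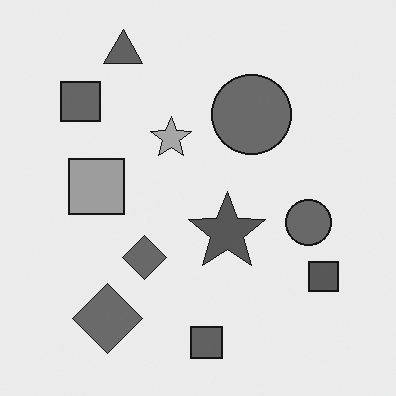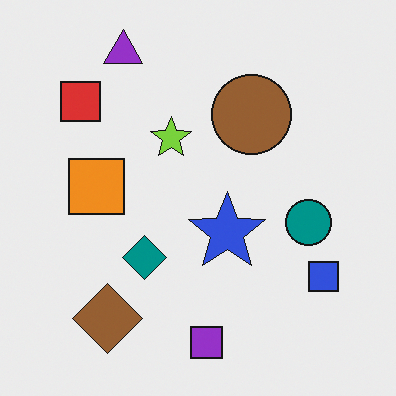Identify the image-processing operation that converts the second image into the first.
Converted to grayscale.

All color is removed — every shape is now a shade of grey.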